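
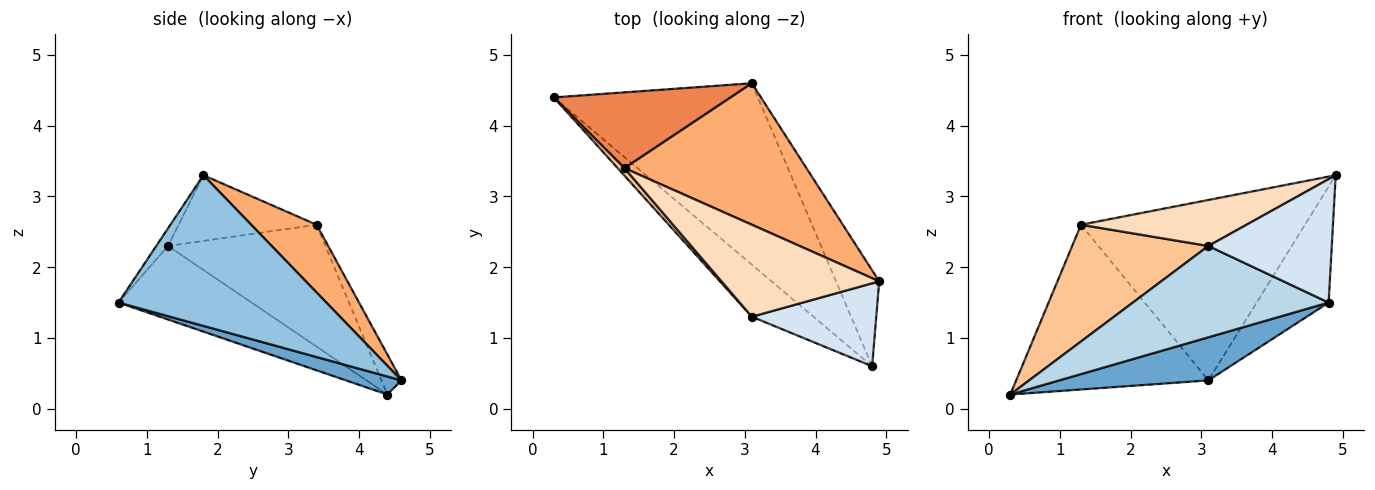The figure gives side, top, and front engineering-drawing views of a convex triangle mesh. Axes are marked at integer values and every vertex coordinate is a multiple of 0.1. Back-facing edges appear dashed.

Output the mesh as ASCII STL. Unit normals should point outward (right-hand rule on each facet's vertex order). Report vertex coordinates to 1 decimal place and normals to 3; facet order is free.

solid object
 facet normal 0.086 -0.230 -0.969
  outer loop
   vertex 4.8 0.6 1.5
   vertex 0.3 4.4 0.2
   vertex 3.1 4.6 0.4
  endloop
 endfacet
 facet normal 0.912 0.316 -0.261
  outer loop
   vertex 4.8 0.6 1.5
   vertex 3.1 4.6 0.4
   vertex 4.9 1.8 3.3
  endloop
 endfacet
 facet normal -0.509 -0.748 -0.426
  outer loop
   vertex 3.1 1.3 2.3
   vertex 0.3 4.4 0.2
   vertex 4.8 0.6 1.5
  endloop
 endfacet
 facet normal -0.079 -0.827 0.556
  outer loop
   vertex 3.1 1.3 2.3
   vertex 4.8 0.6 1.5
   vertex 4.9 1.8 3.3
  endloop
 endfacet
 facet normal -0.094 0.904 0.416
  outer loop
   vertex 1.3 3.4 2.6
   vertex 3.1 4.6 0.4
   vertex 0.3 4.4 0.2
  endloop
 endfacet
 facet normal 0.224 0.767 0.601
  outer loop
   vertex 1.3 3.4 2.6
   vertex 4.9 1.8 3.3
   vertex 3.1 4.6 0.4
  endloop
 endfacet
 facet normal -0.756 -0.654 0.042
  outer loop
   vertex 1.3 3.4 2.6
   vertex 0.3 4.4 0.2
   vertex 3.1 1.3 2.3
  endloop
 endfacet
 facet normal -0.349 -0.419 0.838
  outer loop
   vertex 1.3 3.4 2.6
   vertex 3.1 1.3 2.3
   vertex 4.9 1.8 3.3
  endloop
 endfacet
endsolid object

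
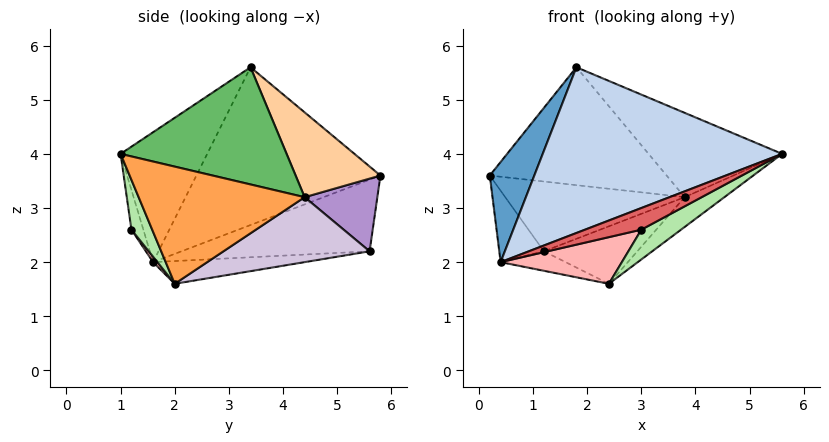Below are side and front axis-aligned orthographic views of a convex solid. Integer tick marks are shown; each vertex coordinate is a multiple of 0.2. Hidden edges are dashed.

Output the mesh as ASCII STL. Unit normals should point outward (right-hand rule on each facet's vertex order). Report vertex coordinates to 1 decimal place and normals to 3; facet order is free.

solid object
 facet normal -0.871 -0.211 0.444
  outer loop
   vertex 0.4 1.6 2.0
   vertex 1.8 3.4 5.6
   vertex 0.2 5.8 3.6
  endloop
 endfacet
 facet normal -0.291 -0.805 0.516
  outer loop
   vertex 0.4 1.6 2.0
   vertex 5.6 1.0 4.0
   vertex 1.8 3.4 5.6
  endloop
 endfacet
 facet normal 0.623 0.149 -0.768
  outer loop
   vertex 3.8 4.4 3.2
   vertex 5.6 1.0 4.0
   vertex 2.4 2.0 1.6
  endloop
 endfacet
 facet normal 0.348 0.726 0.593
  outer loop
   vertex 3.8 4.4 3.2
   vertex 0.2 5.8 3.6
   vertex 1.8 3.4 5.6
  endloop
 endfacet
 facet normal 0.576 0.463 0.673
  outer loop
   vertex 3.8 4.4 3.2
   vertex 1.8 3.4 5.6
   vertex 5.6 1.0 4.0
  endloop
 endfacet
 facet normal 0.330 -0.631 -0.702
  outer loop
   vertex 3.0 1.2 2.6
   vertex 2.4 2.0 1.6
   vertex 5.6 1.0 4.0
  endloop
 endfacet
 facet normal -0.201 -0.950 0.238
  outer loop
   vertex 3.0 1.2 2.6
   vertex 5.6 1.0 4.0
   vertex 0.4 1.6 2.0
  endloop
 endfacet
 facet normal 0.028 -0.772 -0.634
  outer loop
   vertex 3.0 1.2 2.6
   vertex 0.4 1.6 2.0
   vertex 2.4 2.0 1.6
  endloop
 endfacet
 facet normal 0.372 0.918 0.135
  outer loop
   vertex 1.2 5.6 2.2
   vertex 0.2 5.8 3.6
   vertex 3.8 4.4 3.2
  endloop
 endfacet
 facet normal 0.458 0.293 -0.839
  outer loop
   vertex 1.2 5.6 2.2
   vertex 3.8 4.4 3.2
   vertex 2.4 2.0 1.6
  endloop
 endfacet
 facet normal -0.787 0.187 -0.589
  outer loop
   vertex 1.2 5.6 2.2
   vertex 0.4 1.6 2.0
   vertex 0.2 5.8 3.6
  endloop
 endfacet
 facet normal -0.213 0.091 -0.973
  outer loop
   vertex 1.2 5.6 2.2
   vertex 2.4 2.0 1.6
   vertex 0.4 1.6 2.0
  endloop
 endfacet
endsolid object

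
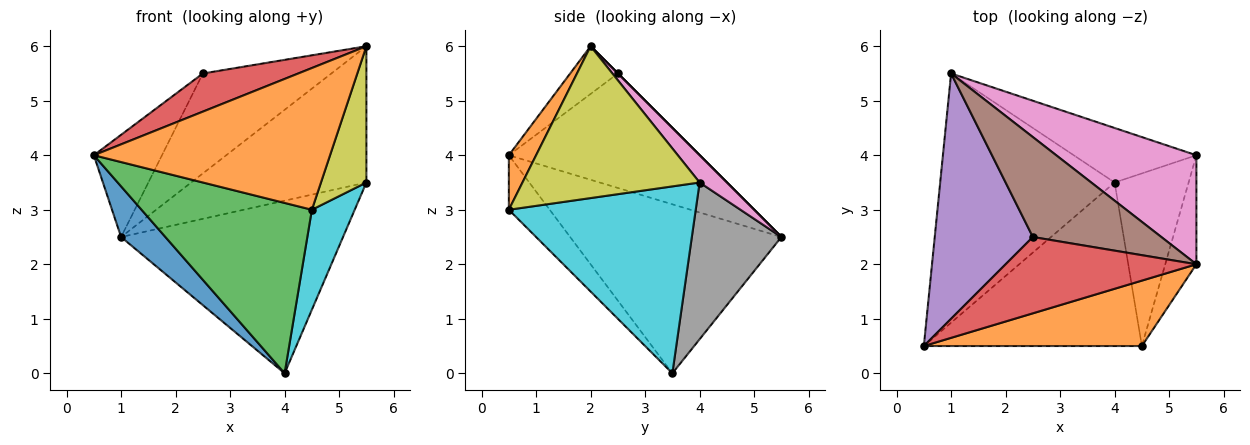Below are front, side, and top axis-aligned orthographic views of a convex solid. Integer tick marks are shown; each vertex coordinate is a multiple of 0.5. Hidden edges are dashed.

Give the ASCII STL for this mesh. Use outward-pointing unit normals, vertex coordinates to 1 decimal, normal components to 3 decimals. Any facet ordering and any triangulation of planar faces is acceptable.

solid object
 facet normal -0.689 -0.144 -0.711
  outer loop
   vertex 4.0 3.5 0.0
   vertex 0.5 0.5 4.0
   vertex 1.0 5.5 2.5
  endloop
 endfacet
 facet normal 0.104 -0.903 0.417
  outer loop
   vertex 4.5 0.5 3.0
   vertex 5.5 2.0 6.0
   vertex 0.5 0.5 4.0
  endloop
 endfacet
 facet normal -0.171 -0.711 -0.682
  outer loop
   vertex 4.5 0.5 3.0
   vertex 0.5 0.5 4.0
   vertex 4.0 3.5 0.0
  endloop
 endfacet
 facet normal -0.218 -0.436 0.873
  outer loop
   vertex 2.5 2.5 5.5
   vertex 0.5 0.5 4.0
   vertex 5.5 2.0 6.0
  endloop
 endfacet
 facet normal -0.733 0.262 0.628
  outer loop
   vertex 2.5 2.5 5.5
   vertex 1.0 5.5 2.5
   vertex 0.5 0.5 4.0
  endloop
 endfacet
 facet normal 0.000 0.707 0.707
  outer loop
   vertex 2.5 2.5 5.5
   vertex 5.5 2.0 6.0
   vertex 1.0 5.5 2.5
  endloop
 endfacet
 facet normal 0.121 0.775 0.620
  outer loop
   vertex 5.5 4.0 3.5
   vertex 1.0 5.5 2.5
   vertex 5.5 2.0 6.0
  endloop
 endfacet
 facet normal 0.359 0.890 -0.281
  outer loop
   vertex 5.5 4.0 3.5
   vertex 4.0 3.5 0.0
   vertex 1.0 5.5 2.5
  endloop
 endfacet
 facet normal 0.950 -0.244 -0.195
  outer loop
   vertex 5.5 4.0 3.5
   vertex 5.5 2.0 6.0
   vertex 4.5 0.5 3.0
  endloop
 endfacet
 facet normal 0.909 -0.208 -0.360
  outer loop
   vertex 5.5 4.0 3.5
   vertex 4.5 0.5 3.0
   vertex 4.0 3.5 0.0
  endloop
 endfacet
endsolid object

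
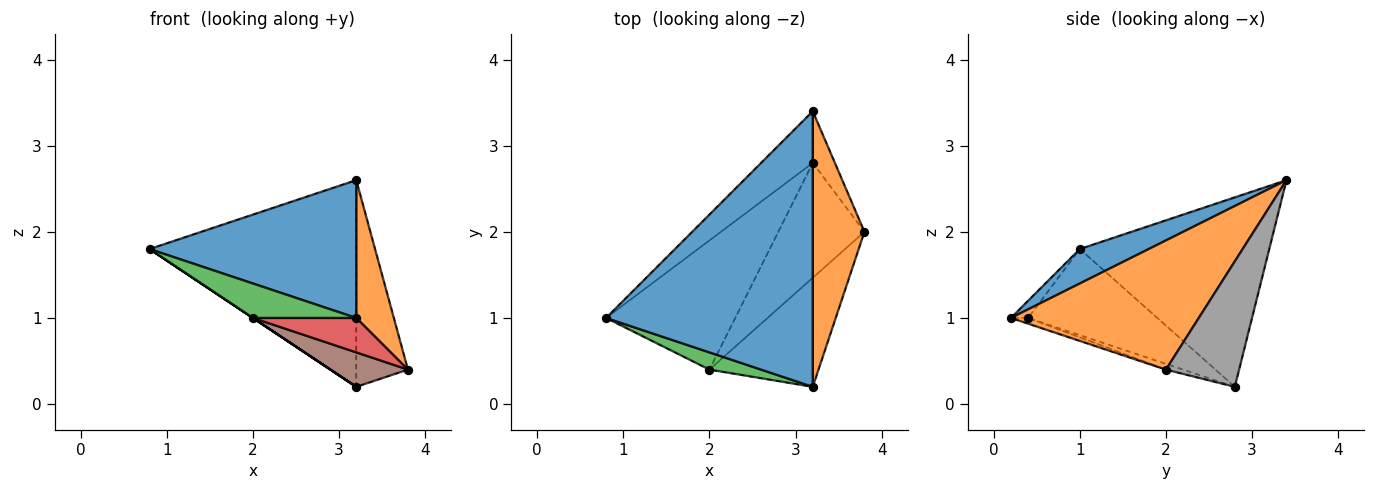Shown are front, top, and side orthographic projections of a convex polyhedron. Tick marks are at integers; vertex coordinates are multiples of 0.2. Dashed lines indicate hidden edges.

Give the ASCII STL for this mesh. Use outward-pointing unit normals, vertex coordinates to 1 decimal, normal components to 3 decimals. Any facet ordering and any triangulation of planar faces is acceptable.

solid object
 facet normal 0.147 -0.442 0.885
  outer loop
   vertex 3.2 3.4 2.6
   vertex 0.8 1.0 1.8
   vertex 3.2 0.2 1.0
  endloop
 endfacet
 facet normal 0.913 -0.183 0.365
  outer loop
   vertex 3.2 3.4 2.6
   vertex 3.2 0.2 1.0
   vertex 3.8 2.0 0.4
  endloop
 endfacet
 facet normal -0.147 -0.885 0.442
  outer loop
   vertex 2.0 0.4 1.0
   vertex 3.2 0.2 1.0
   vertex 0.8 1.0 1.8
  endloop
 endfacet
 facet normal -0.050 -0.301 -0.952
  outer loop
   vertex 2.0 0.4 1.0
   vertex 3.8 2.0 0.4
   vertex 3.2 0.2 1.0
  endloop
 endfacet
 facet normal -0.555 0.000 -0.832
  outer loop
   vertex 3.2 2.8 0.2
   vertex 2.0 0.4 1.0
   vertex 0.8 1.0 1.8
  endloop
 endfacet
 facet normal -0.064 -0.287 -0.956
  outer loop
   vertex 3.2 2.8 0.2
   vertex 3.8 2.0 0.4
   vertex 2.0 0.4 1.0
  endloop
 endfacet
 facet normal -0.665 0.725 -0.181
  outer loop
   vertex 3.2 2.8 0.2
   vertex 0.8 1.0 1.8
   vertex 3.2 3.4 2.6
  endloop
 endfacet
 facet normal 0.809 0.571 -0.143
  outer loop
   vertex 3.2 2.8 0.2
   vertex 3.2 3.4 2.6
   vertex 3.8 2.0 0.4
  endloop
 endfacet
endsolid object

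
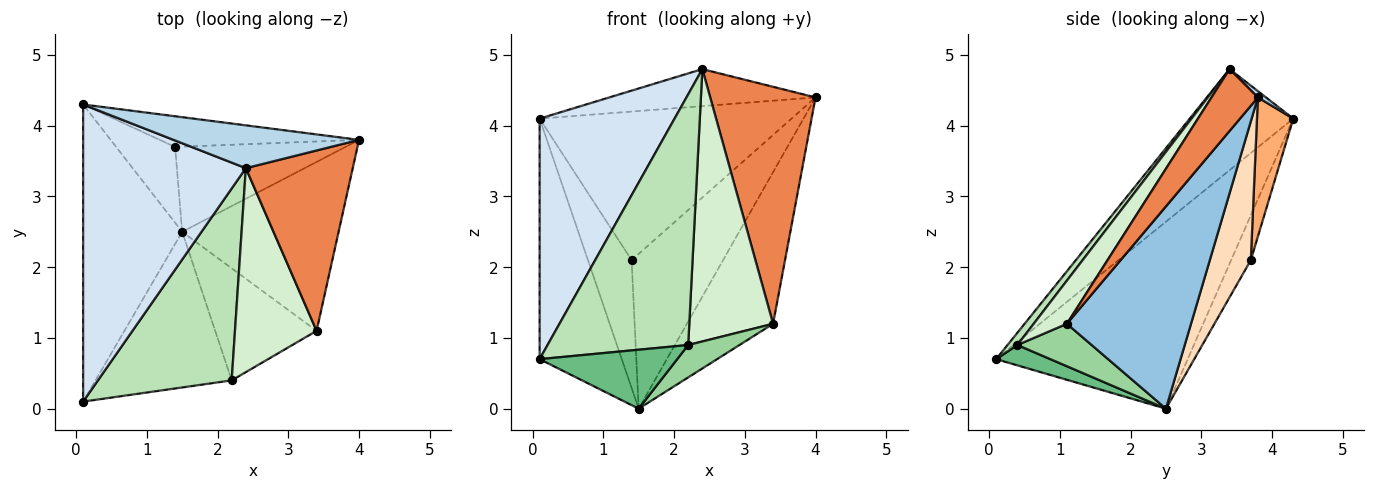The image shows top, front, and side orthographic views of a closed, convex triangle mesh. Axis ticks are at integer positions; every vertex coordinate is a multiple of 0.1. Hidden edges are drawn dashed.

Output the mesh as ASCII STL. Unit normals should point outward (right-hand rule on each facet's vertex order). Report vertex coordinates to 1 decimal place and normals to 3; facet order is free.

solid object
 facet normal -0.826 0.354 -0.438
  outer loop
   vertex 1.5 2.5 0.0
   vertex 0.1 0.1 0.7
   vertex 0.1 4.3 4.1
  endloop
 endfacet
 facet normal 0.693 0.481 -0.536
  outer loop
   vertex 3.4 1.1 1.2
   vertex 1.5 2.5 0.0
   vertex 4.0 3.8 4.4
  endloop
 endfacet
 facet normal 0.026 0.654 0.756
  outer loop
   vertex 2.4 3.4 4.8
   vertex 4.0 3.8 4.4
   vertex 0.1 4.3 4.1
  endloop
 endfacet
 facet normal -0.435 -0.567 0.700
  outer loop
   vertex 2.4 3.4 4.8
   vertex 0.1 4.3 4.1
   vertex 0.1 0.1 0.7
  endloop
 endfacet
 facet normal 0.331 -0.751 0.572
  outer loop
   vertex 2.4 3.4 4.8
   vertex 3.4 1.1 1.2
   vertex 4.0 3.8 4.4
  endloop
 endfacet
 facet normal 0.140 0.970 -0.200
  outer loop
   vertex 1.4 3.7 2.1
   vertex 0.1 4.3 4.1
   vertex 4.0 3.8 4.4
  endloop
 endfacet
 facet normal -0.361 0.802 -0.476
  outer loop
   vertex 1.4 3.7 2.1
   vertex 1.5 2.5 0.0
   vertex 0.1 4.3 4.1
  endloop
 endfacet
 facet normal 0.365 0.816 -0.449
  outer loop
   vertex 1.4 3.7 2.1
   vertex 4.0 3.8 4.4
   vertex 1.5 2.5 0.0
  endloop
 endfacet
 facet normal 0.138 -0.351 -0.926
  outer loop
   vertex 2.2 0.4 0.9
   vertex 0.1 0.1 0.7
   vertex 1.5 2.5 0.0
  endloop
 endfacet
 facet normal 0.373 -0.258 -0.891
  outer loop
   vertex 2.2 0.4 0.9
   vertex 1.5 2.5 0.0
   vertex 3.4 1.1 1.2
  endloop
 endfacet
 facet normal 0.055 -0.793 0.607
  outer loop
   vertex 2.2 0.4 0.9
   vertex 2.4 3.4 4.8
   vertex 0.1 0.1 0.7
  endloop
 endfacet
 facet normal 0.302 -0.763 0.571
  outer loop
   vertex 2.2 0.4 0.9
   vertex 3.4 1.1 1.2
   vertex 2.4 3.4 4.8
  endloop
 endfacet
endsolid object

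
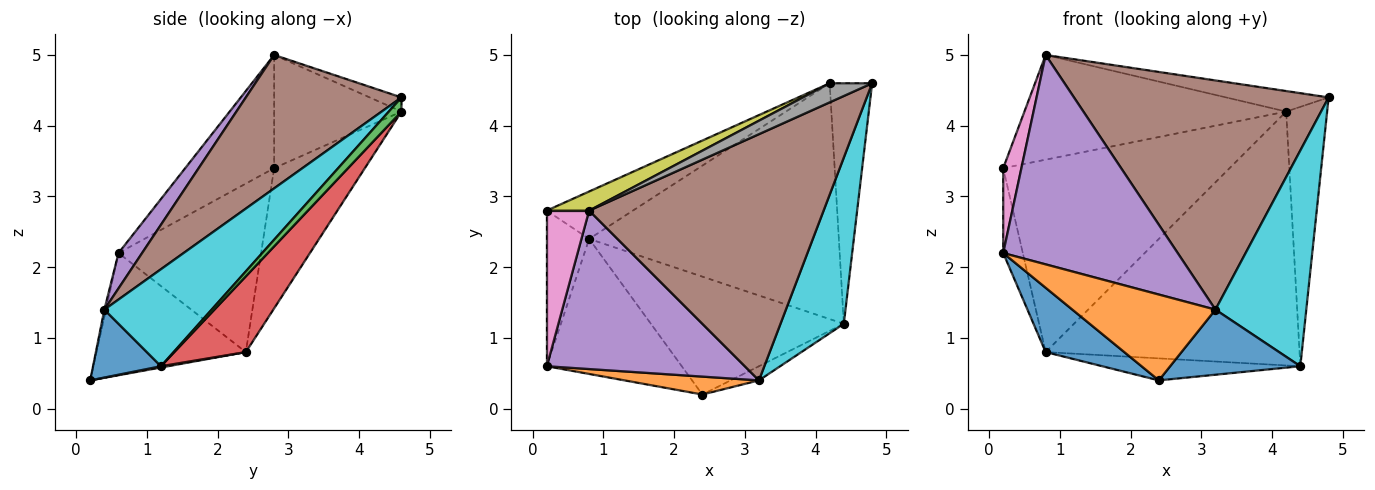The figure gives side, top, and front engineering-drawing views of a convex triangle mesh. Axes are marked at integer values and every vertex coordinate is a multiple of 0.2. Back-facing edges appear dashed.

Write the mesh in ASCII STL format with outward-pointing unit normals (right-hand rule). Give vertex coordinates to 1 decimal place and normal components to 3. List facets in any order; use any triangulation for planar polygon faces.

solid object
 facet normal -0.633 -0.333 -0.699
  outer loop
   vertex 0.8 2.4 0.8
   vertex 2.4 0.2 0.4
   vertex 0.2 0.6 2.2
  endloop
 endfacet
 facet normal -0.011 -0.979 0.204
  outer loop
   vertex 3.2 0.4 1.4
   vertex 0.2 0.6 2.2
   vertex 2.4 0.2 0.4
  endloop
 endfacet
 facet normal -0.961 0.132 -0.242
  outer loop
   vertex 0.2 2.8 3.4
   vertex 0.8 2.4 0.8
   vertex 0.2 0.6 2.2
  endloop
 endfacet
 facet normal -0.363 0.905 -0.223
  outer loop
   vertex 0.2 2.8 3.4
   vertex 4.2 4.6 4.2
   vertex 0.8 2.4 0.8
  endloop
 endfacet
 facet normal 0.107 -0.793 0.600
  outer loop
   vertex 0.8 2.8 5.0
   vertex 0.2 0.6 2.2
   vertex 3.2 0.4 1.4
  endloop
 endfacet
 facet normal 0.384 -0.629 0.676
  outer loop
   vertex 0.8 2.8 5.0
   vertex 3.2 0.4 1.4
   vertex 4.8 4.6 4.4
  endloop
 endfacet
 facet normal -0.920 -0.188 0.345
  outer loop
   vertex 0.8 2.8 5.0
   vertex 0.2 2.8 3.4
   vertex 0.2 0.6 2.2
  endloop
 endfacet
 facet normal -0.221 0.714 0.664
  outer loop
   vertex 0.8 2.8 5.0
   vertex 4.8 4.6 4.4
   vertex 4.2 4.6 4.2
  endloop
 endfacet
 facet normal -0.432 0.887 0.162
  outer loop
   vertex 0.8 2.8 5.0
   vertex 4.2 4.6 4.2
   vertex 0.2 2.8 3.4
  endloop
 endfacet
 facet normal 0.683 -0.579 0.446
  outer loop
   vertex 4.4 1.2 0.6
   vertex 4.8 4.6 4.4
   vertex 3.2 0.4 1.4
  endloop
 endfacet
 facet normal 0.454 -0.871 -0.189
  outer loop
   vertex 4.4 1.2 0.6
   vertex 3.2 0.4 1.4
   vertex 2.4 0.2 0.4
  endloop
 endfacet
 facet normal 0.007 0.183 -0.983
  outer loop
   vertex 4.4 1.2 0.6
   vertex 2.4 0.2 0.4
   vertex 0.8 2.4 0.8
  endloop
 endfacet
 facet normal 0.221 0.715 -0.663
  outer loop
   vertex 4.4 1.2 0.6
   vertex 4.2 4.6 4.2
   vertex 4.8 4.6 4.4
  endloop
 endfacet
 facet normal 0.202 0.718 -0.666
  outer loop
   vertex 4.4 1.2 0.6
   vertex 0.8 2.4 0.8
   vertex 4.2 4.6 4.2
  endloop
 endfacet
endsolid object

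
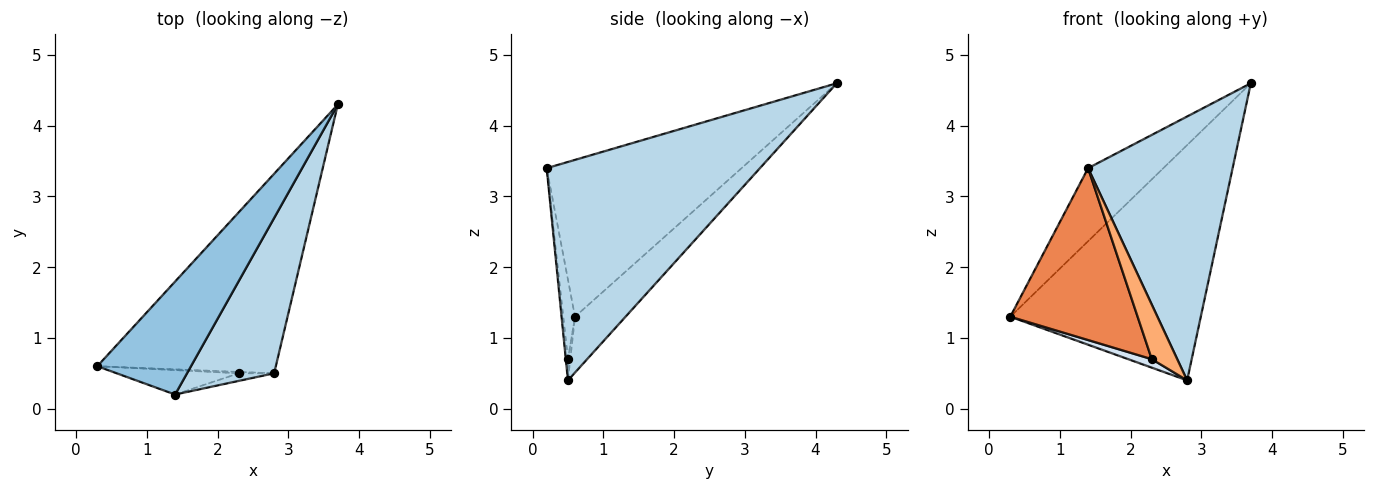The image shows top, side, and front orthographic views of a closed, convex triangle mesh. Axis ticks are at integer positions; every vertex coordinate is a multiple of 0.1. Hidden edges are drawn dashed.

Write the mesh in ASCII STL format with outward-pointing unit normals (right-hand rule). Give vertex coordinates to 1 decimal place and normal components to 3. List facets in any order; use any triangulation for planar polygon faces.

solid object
 facet normal -0.198 0.748 -0.634
  outer loop
   vertex 2.8 0.5 0.4
   vertex 0.3 0.6 1.3
   vertex 3.7 4.3 4.6
  endloop
 endfacet
 facet normal -0.815 0.315 0.487
  outer loop
   vertex 1.4 0.2 3.4
   vertex 3.7 4.3 4.6
   vertex 0.3 0.6 1.3
  endloop
 endfacet
 facet normal 0.786 -0.533 0.314
  outer loop
   vertex 1.4 0.2 3.4
   vertex 2.8 0.5 0.4
   vertex 3.7 4.3 4.6
  endloop
 endfacet
 facet normal -0.098 -0.982 -0.164
  outer loop
   vertex 2.3 0.5 0.7
   vertex 0.3 0.6 1.3
   vertex 2.8 0.5 0.4
  endloop
 endfacet
 facet normal -0.091 -0.986 -0.140
  outer loop
   vertex 2.3 0.5 0.7
   vertex 1.4 0.2 3.4
   vertex 0.3 0.6 1.3
  endloop
 endfacet
 facet normal -0.082 -0.987 -0.137
  outer loop
   vertex 2.3 0.5 0.7
   vertex 2.8 0.5 0.4
   vertex 1.4 0.2 3.4
  endloop
 endfacet
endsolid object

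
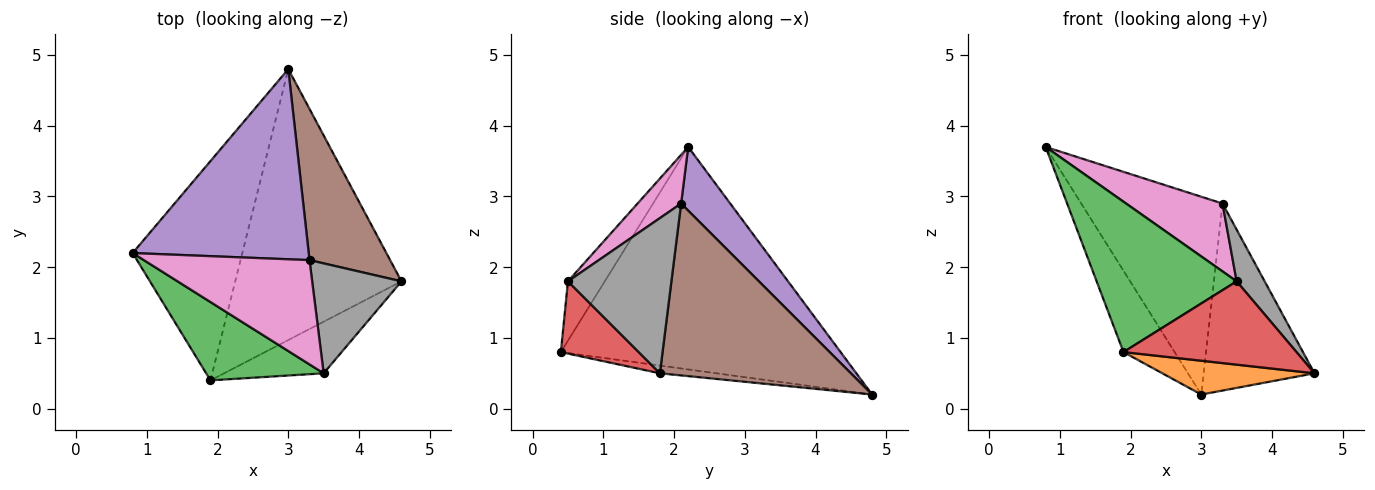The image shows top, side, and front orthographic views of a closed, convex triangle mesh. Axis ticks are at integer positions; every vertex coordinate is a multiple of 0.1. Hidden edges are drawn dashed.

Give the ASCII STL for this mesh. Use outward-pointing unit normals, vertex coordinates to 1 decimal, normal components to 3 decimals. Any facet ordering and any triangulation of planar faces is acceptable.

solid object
 facet normal -0.885 0.162 -0.436
  outer loop
   vertex 1.9 0.4 0.8
   vertex 0.8 2.2 3.7
   vertex 3.0 4.8 0.2
  endloop
 endfacet
 facet normal -0.046 -0.124 -0.991
  outer loop
   vertex 1.9 0.4 0.8
   vertex 3.0 4.8 0.2
   vertex 4.6 1.8 0.5
  endloop
 endfacet
 facet normal -0.227 -0.864 0.450
  outer loop
   vertex 3.5 0.5 1.8
   vertex 0.8 2.2 3.7
   vertex 1.9 0.4 0.8
  endloop
 endfacet
 facet normal 0.357 -0.794 -0.492
  outer loop
   vertex 3.5 0.5 1.8
   vertex 1.9 0.4 0.8
   vertex 4.6 1.8 0.5
  endloop
 endfacet
 facet normal 0.243 0.699 0.672
  outer loop
   vertex 3.3 2.1 2.9
   vertex 3.0 4.8 0.2
   vertex 0.8 2.2 3.7
  endloop
 endfacet
 facet normal 0.801 0.465 0.376
  outer loop
   vertex 3.3 2.1 2.9
   vertex 4.6 1.8 0.5
   vertex 3.0 4.8 0.2
  endloop
 endfacet
 facet normal 0.239 -0.530 0.814
  outer loop
   vertex 3.3 2.1 2.9
   vertex 0.8 2.2 3.7
   vertex 3.5 0.5 1.8
  endloop
 endfacet
 facet normal 0.844 -0.228 0.486
  outer loop
   vertex 3.3 2.1 2.9
   vertex 3.5 0.5 1.8
   vertex 4.6 1.8 0.5
  endloop
 endfacet
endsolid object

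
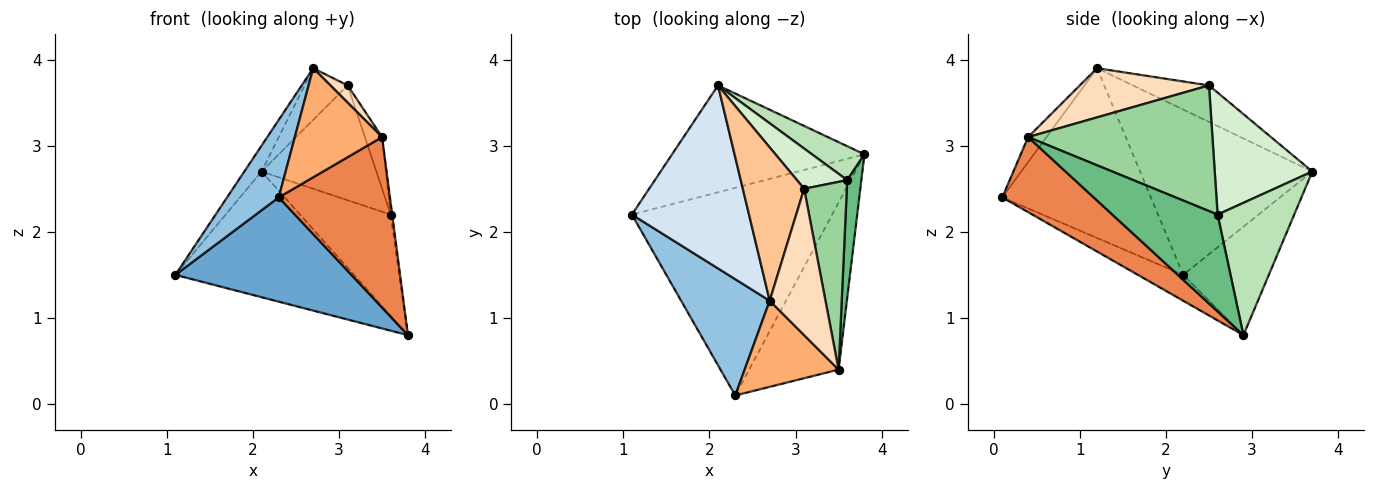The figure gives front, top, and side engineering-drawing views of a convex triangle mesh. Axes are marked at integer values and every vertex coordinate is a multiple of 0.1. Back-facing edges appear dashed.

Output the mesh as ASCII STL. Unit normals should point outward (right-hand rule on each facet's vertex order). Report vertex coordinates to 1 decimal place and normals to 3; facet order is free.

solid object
 facet normal -0.115 -0.446 -0.888
  outer loop
   vertex 2.3 0.1 2.4
   vertex 1.1 2.2 1.5
   vertex 3.8 2.9 0.8
  endloop
 endfacet
 facet normal -0.847 -0.295 0.442
  outer loop
   vertex 2.7 1.2 3.9
   vertex 1.1 2.2 1.5
   vertex 2.3 0.1 2.4
  endloop
 endfacet
 facet normal -0.343 0.716 -0.608
  outer loop
   vertex 2.1 3.7 2.7
   vertex 3.8 2.9 0.8
   vertex 1.1 2.2 1.5
  endloop
 endfacet
 facet normal -0.813 0.081 0.576
  outer loop
   vertex 2.1 3.7 2.7
   vertex 1.1 2.2 1.5
   vertex 2.7 1.2 3.9
  endloop
 endfacet
 facet normal 0.506 -0.616 -0.604
  outer loop
   vertex 3.5 0.4 3.1
   vertex 2.3 0.1 2.4
   vertex 3.8 2.9 0.8
  endloop
 endfacet
 facet normal -0.163 -0.774 0.611
  outer loop
   vertex 3.5 0.4 3.1
   vertex 2.7 1.2 3.9
   vertex 2.3 0.1 2.4
  endloop
 endfacet
 facet normal -0.491 0.278 0.825
  outer loop
   vertex 3.1 2.5 3.7
   vertex 2.1 3.7 2.7
   vertex 2.7 1.2 3.9
  endloop
 endfacet
 facet normal 0.659 -0.088 0.747
  outer loop
   vertex 3.1 2.5 3.7
   vertex 2.7 1.2 3.9
   vertex 3.5 0.4 3.1
  endloop
 endfacet
 facet normal 0.989 0.014 0.144
  outer loop
   vertex 3.6 2.6 2.2
   vertex 3.5 0.4 3.1
   vertex 3.8 2.9 0.8
  endloop
 endfacet
 facet normal 0.943 0.088 0.320
  outer loop
   vertex 3.6 2.6 2.2
   vertex 3.1 2.5 3.7
   vertex 3.5 0.4 3.1
  endloop
 endfacet
 facet normal 0.625 0.740 0.248
  outer loop
   vertex 3.6 2.6 2.2
   vertex 3.8 2.9 0.8
   vertex 2.1 3.7 2.7
  endloop
 endfacet
 facet normal 0.626 0.736 0.258
  outer loop
   vertex 3.6 2.6 2.2
   vertex 2.1 3.7 2.7
   vertex 3.1 2.5 3.7
  endloop
 endfacet
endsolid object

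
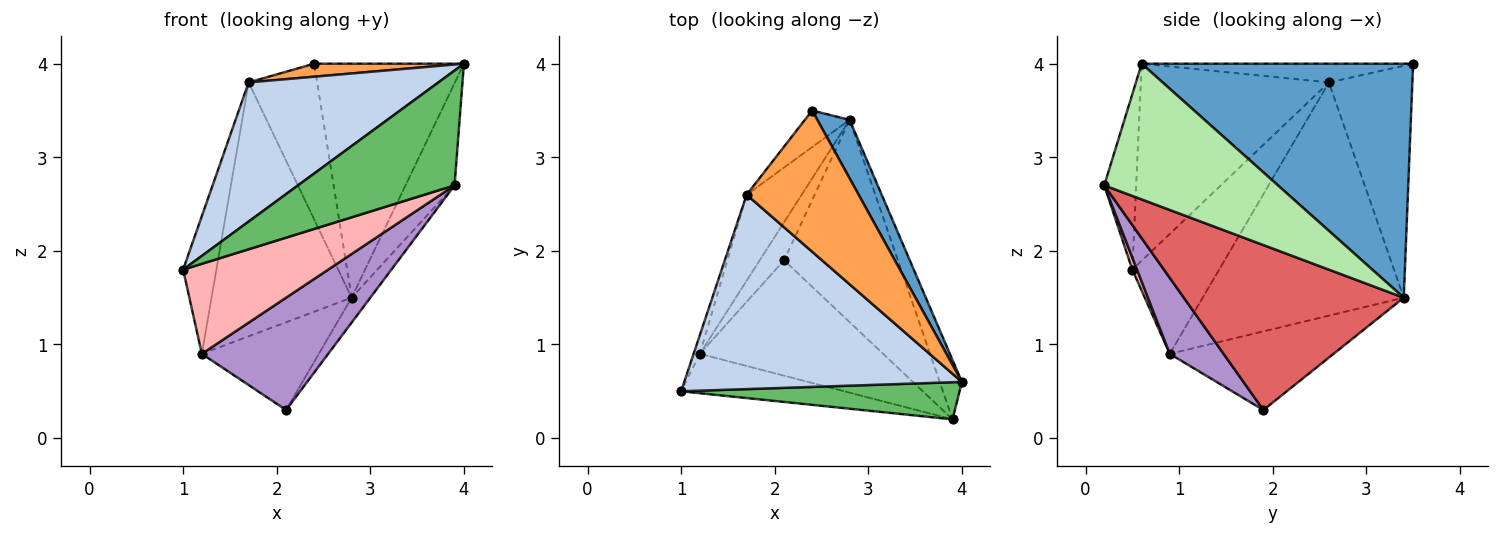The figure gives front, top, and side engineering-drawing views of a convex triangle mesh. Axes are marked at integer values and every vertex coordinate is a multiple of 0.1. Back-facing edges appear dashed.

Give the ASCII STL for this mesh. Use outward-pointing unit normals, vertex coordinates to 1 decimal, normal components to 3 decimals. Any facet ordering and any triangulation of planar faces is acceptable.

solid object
 facet normal 0.869 0.480 0.120
  outer loop
   vertex 2.8 3.4 1.5
   vertex 2.4 3.5 4.0
   vertex 4.0 0.6 4.0
  endloop
 endfacet
 facet normal -0.500 -0.504 0.704
  outer loop
   vertex 1.7 2.6 3.8
   vertex 1.0 0.5 1.8
   vertex 4.0 0.6 4.0
  endloop
 endfacet
 facet normal -0.164 -0.091 0.982
  outer loop
   vertex 1.7 2.6 3.8
   vertex 4.0 0.6 4.0
   vertex 2.4 3.5 4.0
  endloop
 endfacet
 facet normal -0.765 0.627 -0.147
  outer loop
   vertex 1.7 2.6 3.8
   vertex 2.4 3.5 4.0
   vertex 2.8 3.4 1.5
  endloop
 endfacet
 facet normal -0.190 -0.934 0.302
  outer loop
   vertex 3.9 0.2 2.7
   vertex 4.0 0.6 4.0
   vertex 1.0 0.5 1.8
  endloop
 endfacet
 facet normal 0.951 0.268 -0.156
  outer loop
   vertex 3.9 0.2 2.7
   vertex 2.8 3.4 1.5
   vertex 4.0 0.6 4.0
  endloop
 endfacet
 facet normal 0.821 0.070 -0.566
  outer loop
   vertex 3.9 0.2 2.7
   vertex 2.1 1.9 0.3
   vertex 2.8 3.4 1.5
  endloop
 endfacet
 facet normal 0.030 -0.916 -0.400
  outer loop
   vertex 1.2 0.9 0.9
   vertex 3.9 0.2 2.7
   vertex 1.0 0.5 1.8
  endloop
 endfacet
 facet normal 0.285 -0.668 -0.687
  outer loop
   vertex 1.2 0.9 0.9
   vertex 2.1 1.9 0.3
   vertex 3.9 0.2 2.7
  endloop
 endfacet
 facet normal -0.933 0.357 -0.049
  outer loop
   vertex 1.2 0.9 0.9
   vertex 1.0 0.5 1.8
   vertex 1.7 2.6 3.8
  endloop
 endfacet
 facet normal -0.789 0.564 -0.244
  outer loop
   vertex 1.2 0.9 0.9
   vertex 2.8 3.4 1.5
   vertex 2.1 1.9 0.3
  endloop
 endfacet
 facet normal -0.806 0.561 -0.190
  outer loop
   vertex 1.2 0.9 0.9
   vertex 1.7 2.6 3.8
   vertex 2.8 3.4 1.5
  endloop
 endfacet
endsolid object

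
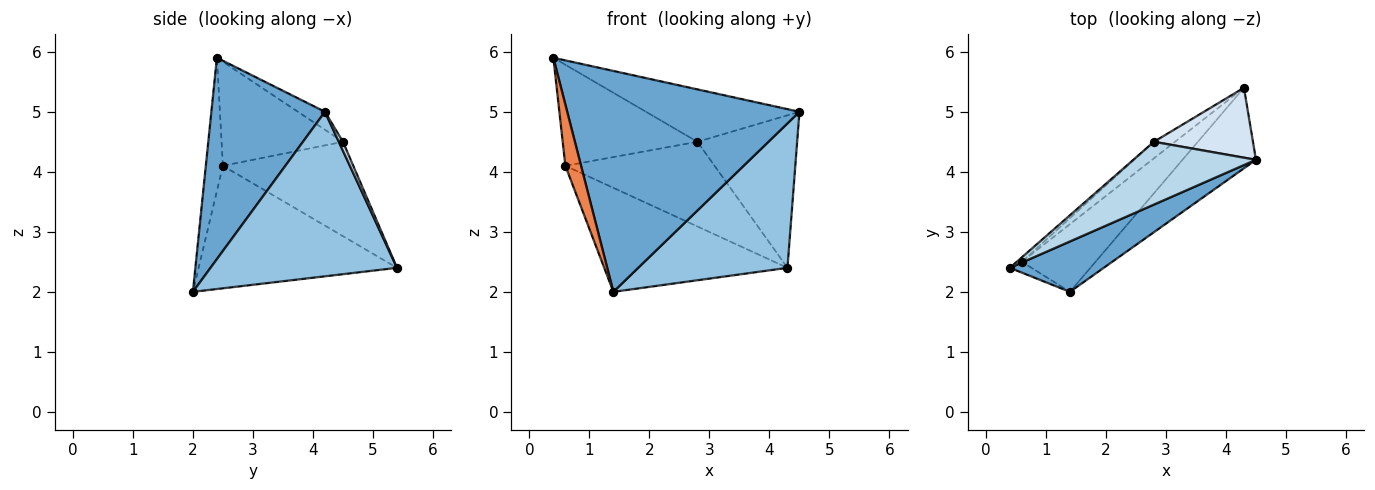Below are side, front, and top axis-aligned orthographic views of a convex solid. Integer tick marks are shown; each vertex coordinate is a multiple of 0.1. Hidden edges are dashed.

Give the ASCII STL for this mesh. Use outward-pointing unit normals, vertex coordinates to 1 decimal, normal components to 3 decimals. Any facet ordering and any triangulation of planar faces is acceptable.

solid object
 facet normal 0.430 -0.880 0.201
  outer loop
   vertex 1.4 2.0 2.0
   vertex 4.5 4.2 5.0
   vertex 0.4 2.4 5.9
  endloop
 endfacet
 facet normal 0.737 -0.590 -0.329
  outer loop
   vertex 1.4 2.0 2.0
   vertex 4.3 5.4 2.4
   vertex 4.5 4.2 5.0
  endloop
 endfacet
 facet normal -0.112 0.637 0.763
  outer loop
   vertex 2.8 4.5 4.5
   vertex 0.4 2.4 5.9
   vertex 4.5 4.2 5.0
  endloop
 endfacet
 facet normal 0.038 0.908 0.416
  outer loop
   vertex 2.8 4.5 4.5
   vertex 4.5 4.2 5.0
   vertex 4.3 5.4 2.4
  endloop
 endfacet
 facet normal -0.731 -0.672 -0.119
  outer loop
   vertex 0.6 2.5 4.1
   vertex 1.4 2.0 2.0
   vertex 0.4 2.4 5.9
  endloop
 endfacet
 facet normal -0.672 0.621 -0.404
  outer loop
   vertex 0.6 2.5 4.1
   vertex 4.3 5.4 2.4
   vertex 1.4 2.0 2.0
  endloop
 endfacet
 facet normal -0.669 0.743 -0.033
  outer loop
   vertex 0.6 2.5 4.1
   vertex 0.4 2.4 5.9
   vertex 2.8 4.5 4.5
  endloop
 endfacet
 facet normal -0.651 0.745 -0.146
  outer loop
   vertex 0.6 2.5 4.1
   vertex 2.8 4.5 4.5
   vertex 4.3 5.4 2.4
  endloop
 endfacet
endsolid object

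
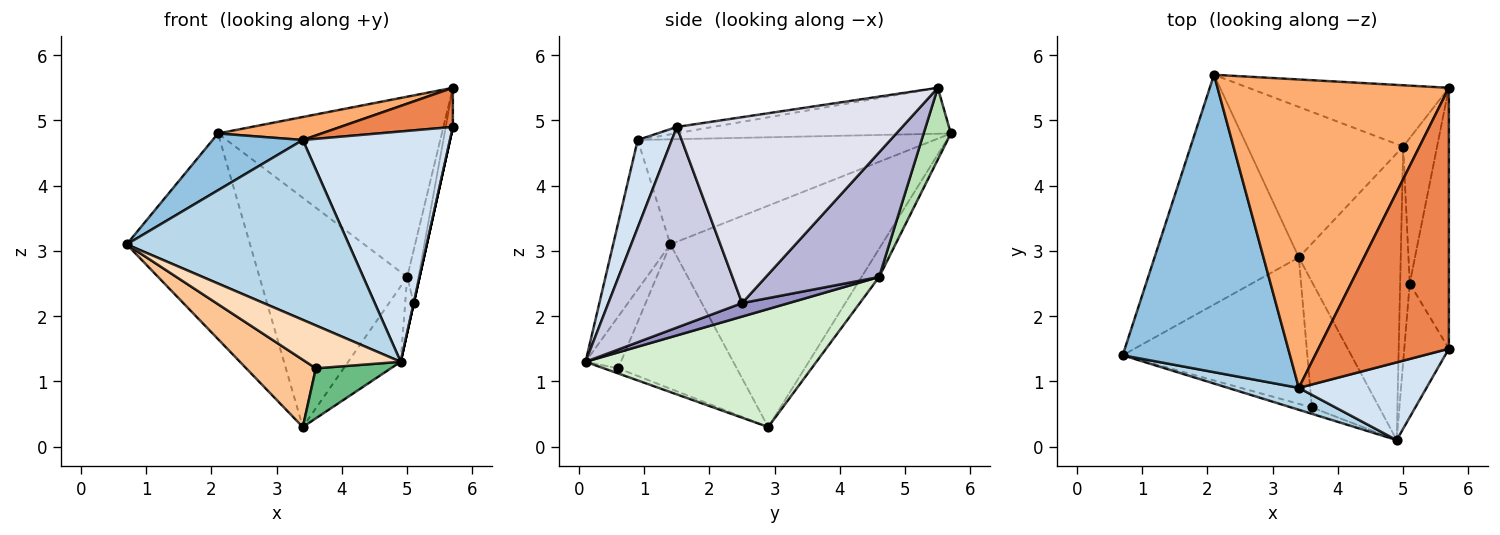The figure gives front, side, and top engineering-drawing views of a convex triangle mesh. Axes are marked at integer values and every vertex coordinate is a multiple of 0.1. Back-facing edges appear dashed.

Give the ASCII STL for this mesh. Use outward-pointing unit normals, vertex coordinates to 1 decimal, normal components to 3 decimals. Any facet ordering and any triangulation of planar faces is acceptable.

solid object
 facet normal -0.753 0.439 -0.491
  outer loop
   vertex 3.4 2.9 0.3
   vertex 0.7 1.4 3.1
   vertex 2.1 5.7 4.8
  endloop
 endfacet
 facet normal -0.525 -0.160 0.836
  outer loop
   vertex 3.4 0.9 4.7
   vertex 2.1 5.7 4.8
   vertex 0.7 1.4 3.1
  endloop
 endfacet
 facet normal -0.248 -0.962 0.117
  outer loop
   vertex 3.4 0.9 4.7
   vertex 0.7 1.4 3.1
   vertex 4.9 0.1 1.3
  endloop
 endfacet
 facet normal 0.214 -0.926 0.312
  outer loop
   vertex 3.4 0.9 4.7
   vertex 4.9 0.1 1.3
   vertex 5.7 1.5 4.9
  endloop
 endfacet
 facet normal -0.047 -0.148 0.988
  outer loop
   vertex 5.7 5.5 5.5
   vertex 3.4 0.9 4.7
   vertex 5.7 1.5 4.9
  endloop
 endfacet
 facet normal -0.194 -0.073 0.978
  outer loop
   vertex 5.7 5.5 5.5
   vertex 2.1 5.7 4.8
   vertex 3.4 0.9 4.7
  endloop
 endfacet
 facet normal -0.579 -0.340 -0.741
  outer loop
   vertex 3.6 0.6 1.2
   vertex 0.7 1.4 3.1
   vertex 3.4 2.9 0.3
  endloop
 endfacet
 facet normal -0.346 -0.928 -0.138
  outer loop
   vertex 3.6 0.6 1.2
   vertex 4.9 0.1 1.3
   vertex 0.7 1.4 3.1
  endloop
 endfacet
 facet normal -0.071 -0.369 -0.927
  outer loop
   vertex 3.6 0.6 1.2
   vertex 3.4 2.9 0.3
   vertex 4.9 0.1 1.3
  endloop
 endfacet
 facet normal -0.099 0.832 -0.546
  outer loop
   vertex 5.0 4.6 2.6
   vertex 3.4 2.9 0.3
   vertex 2.1 5.7 4.8
  endloop
 endfacet
 facet normal 0.114 0.941 -0.320
  outer loop
   vertex 5.0 4.6 2.6
   vertex 2.1 5.7 4.8
   vertex 5.7 5.5 5.5
  endloop
 endfacet
 facet normal 0.746 0.170 -0.644
  outer loop
   vertex 5.0 4.6 2.6
   vertex 4.9 0.1 1.3
   vertex 3.4 2.9 0.3
  endloop
 endfacet
 facet normal 0.807 0.147 -0.572
  outer loop
   vertex 5.1 2.5 2.2
   vertex 4.9 0.1 1.3
   vertex 5.0 4.6 2.6
  endloop
 endfacet
 facet normal 0.960 0.096 -0.261
  outer loop
   vertex 5.1 2.5 2.2
   vertex 5.0 4.6 2.6
   vertex 5.7 5.5 5.5
  endloop
 endfacet
 facet normal 0.976 0.000 -0.217
  outer loop
   vertex 5.1 2.5 2.2
   vertex 5.7 1.5 4.9
   vertex 4.9 0.1 1.3
  endloop
 endfacet
 facet normal 0.978 0.031 -0.206
  outer loop
   vertex 5.1 2.5 2.2
   vertex 5.7 5.5 5.5
   vertex 5.7 1.5 4.9
  endloop
 endfacet
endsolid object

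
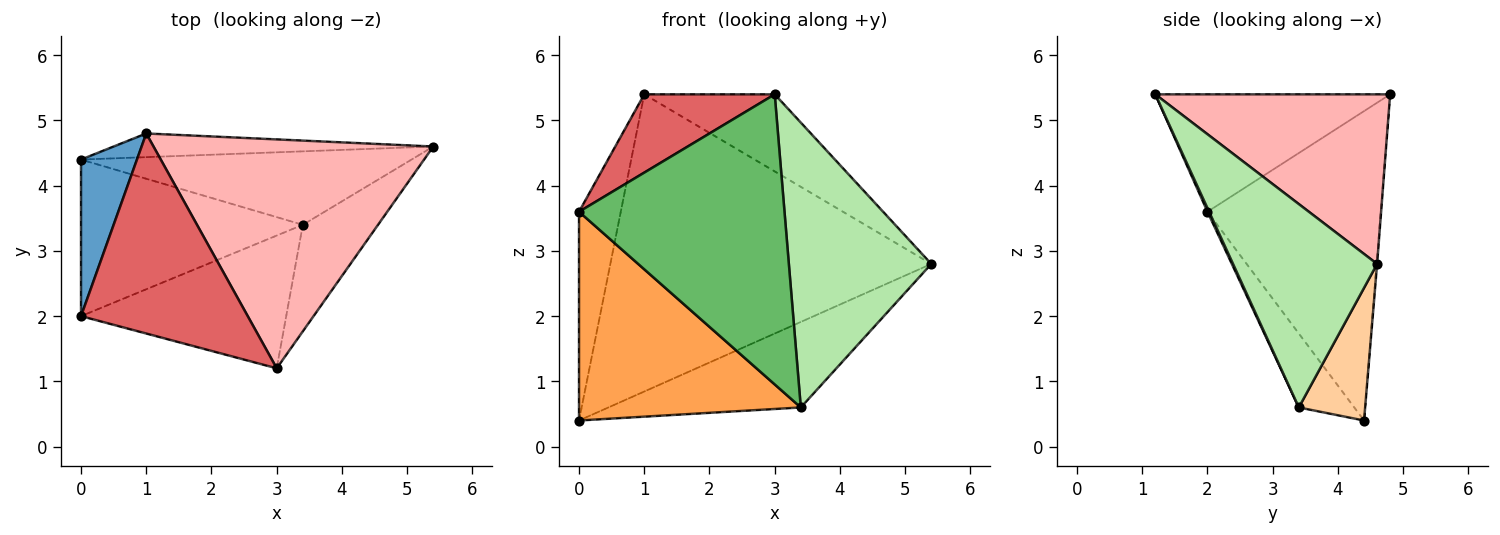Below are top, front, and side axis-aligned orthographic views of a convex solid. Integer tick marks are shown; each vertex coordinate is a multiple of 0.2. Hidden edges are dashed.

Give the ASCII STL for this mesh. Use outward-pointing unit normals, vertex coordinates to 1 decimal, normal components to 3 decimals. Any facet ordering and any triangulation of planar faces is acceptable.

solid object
 facet normal -0.958 0.231 0.173
  outer loop
   vertex 1.0 4.8 5.4
   vertex 0.0 4.4 0.4
   vertex 0.0 2.0 3.6
  endloop
 endfacet
 facet normal -0.002 0.997 -0.079
  outer loop
   vertex 1.0 4.8 5.4
   vertex 5.4 4.6 2.8
   vertex 0.0 4.4 0.4
  endloop
 endfacet
 facet normal -0.196 -0.784 -0.588
  outer loop
   vertex 3.4 3.4 0.6
   vertex 0.0 2.0 3.6
   vertex 0.0 4.4 0.4
  endloop
 endfacet
 facet normal 0.253 0.734 -0.630
  outer loop
   vertex 3.4 3.4 0.6
   vertex 0.0 4.4 0.4
   vertex 5.4 4.6 2.8
  endloop
 endfacet
 facet normal 0.007 -0.909 -0.416
  outer loop
   vertex 3.0 1.2 5.4
   vertex 0.0 2.0 3.6
   vertex 3.4 3.4 0.6
  endloop
 endfacet
 facet normal 0.688 -0.680 -0.254
  outer loop
   vertex 3.0 1.2 5.4
   vertex 3.4 3.4 0.6
   vertex 5.4 4.6 2.8
  endloop
 endfacet
 facet normal -0.548 -0.305 0.779
  outer loop
   vertex 3.0 1.2 5.4
   vertex 1.0 4.8 5.4
   vertex 0.0 2.0 3.6
  endloop
 endfacet
 facet normal 0.498 0.277 0.822
  outer loop
   vertex 3.0 1.2 5.4
   vertex 5.4 4.6 2.8
   vertex 1.0 4.8 5.4
  endloop
 endfacet
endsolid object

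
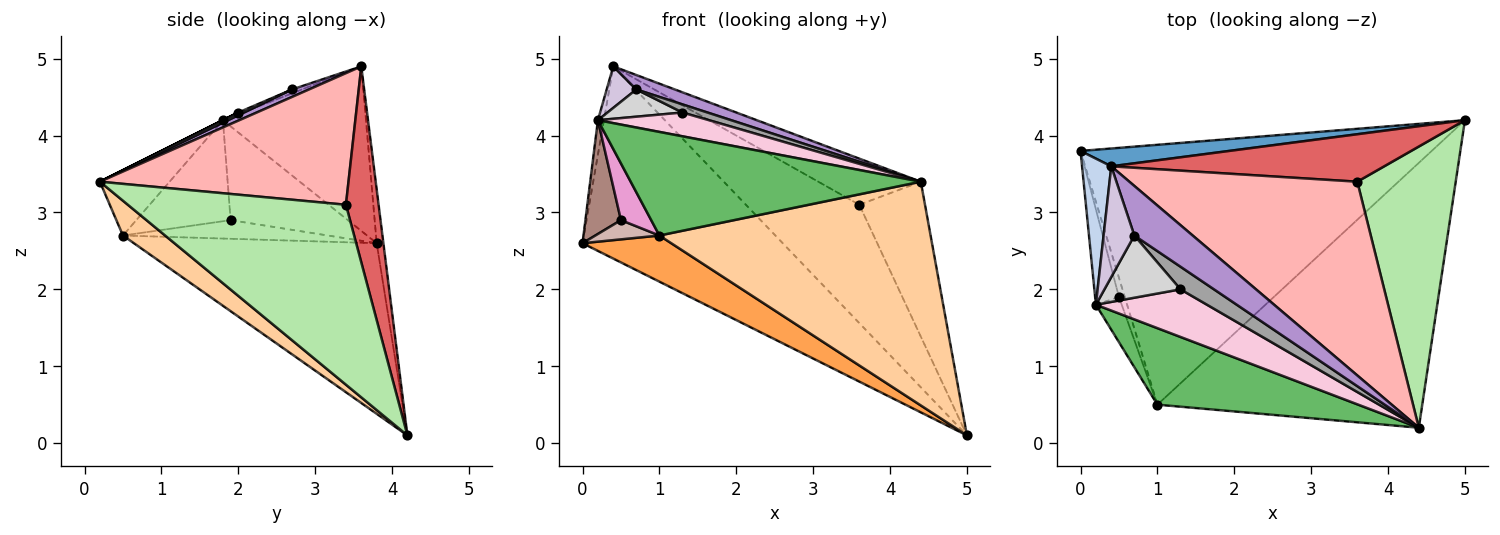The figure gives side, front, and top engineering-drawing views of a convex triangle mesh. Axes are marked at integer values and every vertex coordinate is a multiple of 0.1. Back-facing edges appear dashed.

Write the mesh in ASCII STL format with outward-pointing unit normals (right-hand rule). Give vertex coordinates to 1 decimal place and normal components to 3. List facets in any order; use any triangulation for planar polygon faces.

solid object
 facet normal -0.033 0.995 0.092
  outer loop
   vertex 0.4 3.6 4.9
   vertex 5.0 4.2 0.1
   vertex 0.0 3.8 2.6
  endloop
 endfacet
 facet normal -0.984 0.041 0.175
  outer loop
   vertex 0.2 1.8 4.2
   vertex 0.4 3.6 4.9
   vertex 0.0 3.8 2.6
  endloop
 endfacet
 facet normal -0.431 -0.158 -0.888
  outer loop
   vertex 1.0 0.5 2.7
   vertex 0.0 3.8 2.6
   vertex 5.0 4.2 0.1
  endloop
 endfacet
 facet normal 0.100 -0.642 -0.760
  outer loop
   vertex 1.0 0.5 2.7
   vertex 5.0 4.2 0.1
   vertex 4.4 0.2 3.4
  endloop
 endfacet
 facet normal -0.190 -0.790 0.583
  outer loop
   vertex 1.0 0.5 2.7
   vertex 4.4 0.2 3.4
   vertex 0.2 1.8 4.2
  endloop
 endfacet
 facet normal 0.848 0.256 0.464
  outer loop
   vertex 3.6 3.4 3.1
   vertex 4.4 0.2 3.4
   vertex 5.0 4.2 0.1
  endloop
 endfacet
 facet normal 0.258 0.897 0.360
  outer loop
   vertex 3.6 3.4 3.1
   vertex 5.0 4.2 0.1
   vertex 0.4 3.6 4.9
  endloop
 endfacet
 facet normal 0.490 0.202 0.848
  outer loop
   vertex 3.6 3.4 3.1
   vertex 0.4 3.6 4.9
   vertex 4.4 0.2 3.4
  endloop
 endfacet
 facet normal 0.122 -0.277 0.953
  outer loop
   vertex 0.7 2.7 4.6
   vertex 4.4 0.2 3.4
   vertex 0.4 3.6 4.9
  endloop
 endfacet
 facet normal -0.116 -0.349 0.930
  outer loop
   vertex 0.7 2.7 4.6
   vertex 0.4 3.6 4.9
   vertex 0.2 1.8 4.2
  endloop
 endfacet
 facet normal -0.930 -0.282 -0.236
  outer loop
   vertex 0.5 1.9 2.9
   vertex 0.2 1.8 4.2
   vertex 0.0 3.8 2.6
  endloop
 endfacet
 facet normal -0.915 -0.286 -0.286
  outer loop
   vertex 0.5 1.9 2.9
   vertex 0.0 3.8 2.6
   vertex 1.0 0.5 2.7
  endloop
 endfacet
 facet normal -0.925 -0.297 -0.236
  outer loop
   vertex 0.5 1.9 2.9
   vertex 1.0 0.5 2.7
   vertex 0.2 1.8 4.2
  endloop
 endfacet
 facet normal 0.000 -0.447 0.894
  outer loop
   vertex 1.3 2.0 4.3
   vertex 0.2 1.8 4.2
   vertex 4.4 0.2 3.4
  endloop
 endfacet
 facet normal 0.078 -0.336 0.939
  outer loop
   vertex 1.3 2.0 4.3
   vertex 4.4 0.2 3.4
   vertex 0.7 2.7 4.6
  endloop
 endfacet
 facet normal -0.010 -0.401 0.916
  outer loop
   vertex 1.3 2.0 4.3
   vertex 0.7 2.7 4.6
   vertex 0.2 1.8 4.2
  endloop
 endfacet
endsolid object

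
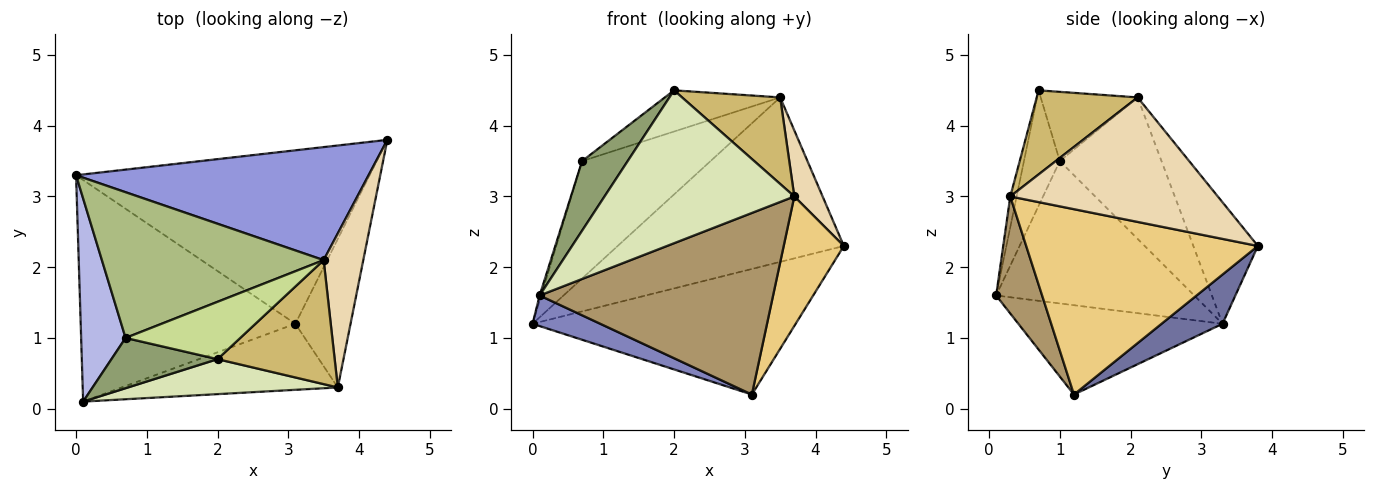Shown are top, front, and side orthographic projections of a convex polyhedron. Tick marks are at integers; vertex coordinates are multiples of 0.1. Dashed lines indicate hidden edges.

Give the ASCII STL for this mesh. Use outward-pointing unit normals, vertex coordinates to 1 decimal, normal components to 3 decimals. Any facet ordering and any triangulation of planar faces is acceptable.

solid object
 facet normal 0.135 0.581 -0.803
  outer loop
   vertex 3.1 1.2 0.2
   vertex 0.0 3.3 1.2
   vertex 4.4 3.8 2.3
  endloop
 endfacet
 facet normal -0.381 -0.126 -0.916
  outer loop
   vertex 3.1 1.2 0.2
   vertex 0.1 0.1 1.6
   vertex 0.0 3.3 1.2
  endloop
 endfacet
 facet normal -0.229 0.802 0.551
  outer loop
   vertex 3.5 2.1 4.4
   vertex 4.4 3.8 2.3
   vertex 0.0 3.3 1.2
  endloop
 endfacet
 facet normal -0.955 0.007 0.298
  outer loop
   vertex 0.7 1.0 3.5
   vertex 0.0 3.3 1.2
   vertex 0.1 0.1 1.6
  endloop
 endfacet
 facet normal -0.537 -0.684 0.494
  outer loop
   vertex 0.7 1.0 3.5
   vertex 0.1 0.1 1.6
   vertex 2.0 0.7 4.5
  endloop
 endfacet
 facet normal -0.445 0.562 0.697
  outer loop
   vertex 0.7 1.0 3.5
   vertex 3.5 2.1 4.4
   vertex 0.0 3.3 1.2
  endloop
 endfacet
 facet normal -0.440 0.524 0.729
  outer loop
   vertex 0.7 1.0 3.5
   vertex 2.0 0.7 4.5
   vertex 3.5 2.1 4.4
  endloop
 endfacet
 facet normal -0.033 -0.974 0.223
  outer loop
   vertex 3.7 0.3 3.0
   vertex 2.0 0.7 4.5
   vertex 0.1 0.1 1.6
  endloop
 endfacet
 facet normal 0.182 -0.924 -0.336
  outer loop
   vertex 3.7 0.3 3.0
   vertex 0.1 0.1 1.6
   vertex 3.1 1.2 0.2
  endloop
 endfacet
 facet normal 0.507 -0.493 0.707
  outer loop
   vertex 3.7 0.3 3.0
   vertex 3.5 2.1 4.4
   vertex 2.0 0.7 4.5
  endloop
 endfacet
 facet normal 0.930 -0.241 -0.277
  outer loop
   vertex 3.7 0.3 3.0
   vertex 3.1 1.2 0.2
   vertex 4.4 3.8 2.3
  endloop
 endfacet
 facet normal 0.945 -0.129 0.301
  outer loop
   vertex 3.7 0.3 3.0
   vertex 4.4 3.8 2.3
   vertex 3.5 2.1 4.4
  endloop
 endfacet
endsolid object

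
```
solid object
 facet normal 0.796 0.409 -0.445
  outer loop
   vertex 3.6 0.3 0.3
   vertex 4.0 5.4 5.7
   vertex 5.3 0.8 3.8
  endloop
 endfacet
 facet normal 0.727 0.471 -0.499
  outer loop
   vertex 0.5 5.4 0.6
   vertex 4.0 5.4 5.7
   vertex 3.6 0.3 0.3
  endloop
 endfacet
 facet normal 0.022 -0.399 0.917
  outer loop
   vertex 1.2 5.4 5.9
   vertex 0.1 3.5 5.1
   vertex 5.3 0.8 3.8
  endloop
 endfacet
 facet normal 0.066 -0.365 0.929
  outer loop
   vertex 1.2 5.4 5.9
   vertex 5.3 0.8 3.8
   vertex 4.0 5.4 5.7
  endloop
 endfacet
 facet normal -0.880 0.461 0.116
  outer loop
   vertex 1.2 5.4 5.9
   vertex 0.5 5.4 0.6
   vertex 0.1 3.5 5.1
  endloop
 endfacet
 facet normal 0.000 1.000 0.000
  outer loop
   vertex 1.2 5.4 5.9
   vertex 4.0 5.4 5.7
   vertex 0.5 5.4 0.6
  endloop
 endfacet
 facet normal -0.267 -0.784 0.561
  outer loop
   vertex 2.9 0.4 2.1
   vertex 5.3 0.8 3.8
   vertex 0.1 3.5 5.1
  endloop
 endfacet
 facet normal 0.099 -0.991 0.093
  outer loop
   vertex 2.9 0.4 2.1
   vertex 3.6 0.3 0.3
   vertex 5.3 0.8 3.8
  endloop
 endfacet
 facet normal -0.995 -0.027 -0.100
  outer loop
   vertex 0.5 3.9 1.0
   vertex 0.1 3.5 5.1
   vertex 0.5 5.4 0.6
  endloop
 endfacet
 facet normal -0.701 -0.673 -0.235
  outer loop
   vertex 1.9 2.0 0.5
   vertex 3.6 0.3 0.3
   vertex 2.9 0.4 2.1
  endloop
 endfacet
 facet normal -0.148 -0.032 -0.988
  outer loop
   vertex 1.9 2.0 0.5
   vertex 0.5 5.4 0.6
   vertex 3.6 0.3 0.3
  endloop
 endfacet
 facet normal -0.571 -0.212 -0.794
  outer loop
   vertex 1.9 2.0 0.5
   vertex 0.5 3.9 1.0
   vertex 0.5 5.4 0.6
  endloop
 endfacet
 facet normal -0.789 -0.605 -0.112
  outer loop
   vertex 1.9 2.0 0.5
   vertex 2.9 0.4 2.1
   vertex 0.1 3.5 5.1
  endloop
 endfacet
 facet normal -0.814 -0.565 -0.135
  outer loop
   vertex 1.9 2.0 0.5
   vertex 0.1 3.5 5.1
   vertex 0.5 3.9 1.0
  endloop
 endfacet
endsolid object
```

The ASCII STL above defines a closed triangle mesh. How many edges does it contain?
21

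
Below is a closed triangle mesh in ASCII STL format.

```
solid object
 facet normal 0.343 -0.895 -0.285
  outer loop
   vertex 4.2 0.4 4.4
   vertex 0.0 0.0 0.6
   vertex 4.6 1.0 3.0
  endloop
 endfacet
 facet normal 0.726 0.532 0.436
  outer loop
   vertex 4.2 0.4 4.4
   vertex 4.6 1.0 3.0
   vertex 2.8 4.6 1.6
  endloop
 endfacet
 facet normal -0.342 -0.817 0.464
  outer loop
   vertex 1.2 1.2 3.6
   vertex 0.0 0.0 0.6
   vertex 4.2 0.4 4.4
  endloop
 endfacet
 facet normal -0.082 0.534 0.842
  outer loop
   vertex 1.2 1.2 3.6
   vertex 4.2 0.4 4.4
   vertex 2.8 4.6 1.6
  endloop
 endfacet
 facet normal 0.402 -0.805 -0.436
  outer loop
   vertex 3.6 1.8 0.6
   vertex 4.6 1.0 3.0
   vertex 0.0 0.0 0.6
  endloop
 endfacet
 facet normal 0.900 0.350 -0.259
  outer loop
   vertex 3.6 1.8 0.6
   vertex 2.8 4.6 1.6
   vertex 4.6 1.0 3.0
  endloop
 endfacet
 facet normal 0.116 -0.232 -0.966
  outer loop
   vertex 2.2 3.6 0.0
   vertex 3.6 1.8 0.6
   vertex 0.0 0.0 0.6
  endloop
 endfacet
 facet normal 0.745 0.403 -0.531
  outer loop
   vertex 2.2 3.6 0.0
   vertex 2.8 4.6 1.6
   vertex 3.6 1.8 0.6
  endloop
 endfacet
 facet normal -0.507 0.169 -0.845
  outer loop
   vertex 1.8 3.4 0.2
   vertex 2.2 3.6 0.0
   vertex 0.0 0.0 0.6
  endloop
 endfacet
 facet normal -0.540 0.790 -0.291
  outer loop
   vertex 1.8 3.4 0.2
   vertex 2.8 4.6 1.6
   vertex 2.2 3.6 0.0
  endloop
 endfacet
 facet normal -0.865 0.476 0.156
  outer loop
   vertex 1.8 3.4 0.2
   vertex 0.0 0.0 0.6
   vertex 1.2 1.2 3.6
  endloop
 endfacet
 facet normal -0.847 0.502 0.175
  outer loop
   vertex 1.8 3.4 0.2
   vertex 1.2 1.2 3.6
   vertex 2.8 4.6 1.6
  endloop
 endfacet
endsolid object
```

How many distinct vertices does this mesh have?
8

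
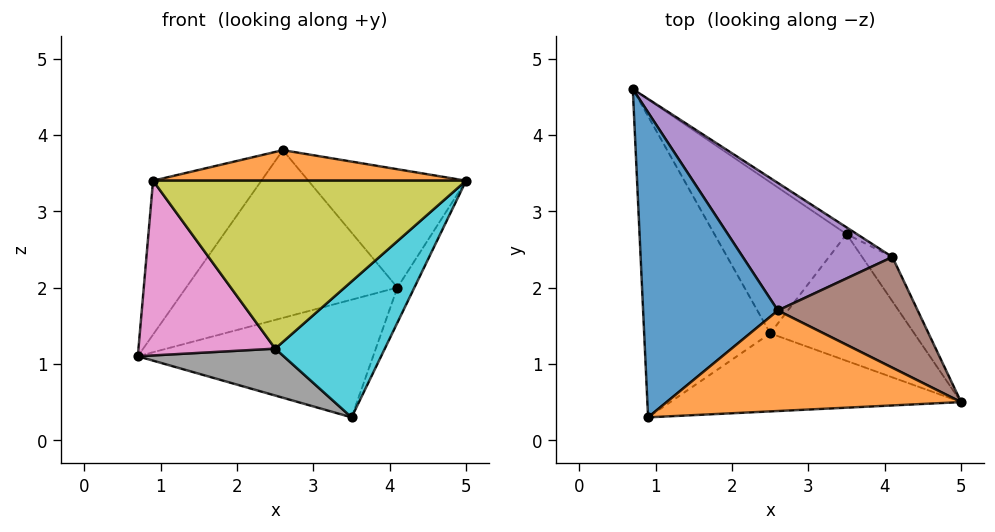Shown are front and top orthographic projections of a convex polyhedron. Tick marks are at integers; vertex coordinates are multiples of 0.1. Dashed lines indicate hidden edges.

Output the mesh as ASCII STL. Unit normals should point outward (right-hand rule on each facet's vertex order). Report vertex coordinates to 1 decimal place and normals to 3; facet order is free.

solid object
 facet normal -0.502 0.390 0.772
  outer loop
   vertex 2.6 1.7 3.8
   vertex 0.7 4.6 1.1
   vertex 0.9 0.3 3.4
  endloop
 endfacet
 facet normal 0.014 -0.291 0.957
  outer loop
   vertex 2.6 1.7 3.8
   vertex 0.9 0.3 3.4
   vertex 5.0 0.5 3.4
  endloop
 endfacet
 facet normal 0.551 0.833 -0.048
  outer loop
   vertex 4.1 2.4 2.0
   vertex 3.5 2.7 0.3
   vertex 0.7 4.6 1.1
  endloop
 endfacet
 facet normal 0.930 0.228 -0.288
  outer loop
   vertex 4.1 2.4 2.0
   vertex 5.0 0.5 3.4
   vertex 3.5 2.7 0.3
  endloop
 endfacet
 facet normal 0.334 0.750 0.570
  outer loop
   vertex 4.1 2.4 2.0
   vertex 0.7 4.6 1.1
   vertex 2.6 1.7 3.8
  endloop
 endfacet
 facet normal 0.432 0.659 0.616
  outer loop
   vertex 4.1 2.4 2.0
   vertex 2.6 1.7 3.8
   vertex 5.0 0.5 3.4
  endloop
 endfacet
 facet normal -0.645 -0.384 -0.661
  outer loop
   vertex 2.5 1.4 1.2
   vertex 0.9 0.3 3.4
   vertex 0.7 4.6 1.1
  endloop
 endfacet
 facet normal -0.428 -0.268 -0.863
  outer loop
   vertex 2.5 1.4 1.2
   vertex 0.7 4.6 1.1
   vertex 3.5 2.7 0.3
  endloop
 endfacet
 facet normal 0.044 -0.906 -0.421
  outer loop
   vertex 2.5 1.4 1.2
   vertex 5.0 0.5 3.4
   vertex 0.9 0.3 3.4
  endloop
 endfacet
 facet normal 0.319 -0.693 -0.646
  outer loop
   vertex 2.5 1.4 1.2
   vertex 3.5 2.7 0.3
   vertex 5.0 0.5 3.4
  endloop
 endfacet
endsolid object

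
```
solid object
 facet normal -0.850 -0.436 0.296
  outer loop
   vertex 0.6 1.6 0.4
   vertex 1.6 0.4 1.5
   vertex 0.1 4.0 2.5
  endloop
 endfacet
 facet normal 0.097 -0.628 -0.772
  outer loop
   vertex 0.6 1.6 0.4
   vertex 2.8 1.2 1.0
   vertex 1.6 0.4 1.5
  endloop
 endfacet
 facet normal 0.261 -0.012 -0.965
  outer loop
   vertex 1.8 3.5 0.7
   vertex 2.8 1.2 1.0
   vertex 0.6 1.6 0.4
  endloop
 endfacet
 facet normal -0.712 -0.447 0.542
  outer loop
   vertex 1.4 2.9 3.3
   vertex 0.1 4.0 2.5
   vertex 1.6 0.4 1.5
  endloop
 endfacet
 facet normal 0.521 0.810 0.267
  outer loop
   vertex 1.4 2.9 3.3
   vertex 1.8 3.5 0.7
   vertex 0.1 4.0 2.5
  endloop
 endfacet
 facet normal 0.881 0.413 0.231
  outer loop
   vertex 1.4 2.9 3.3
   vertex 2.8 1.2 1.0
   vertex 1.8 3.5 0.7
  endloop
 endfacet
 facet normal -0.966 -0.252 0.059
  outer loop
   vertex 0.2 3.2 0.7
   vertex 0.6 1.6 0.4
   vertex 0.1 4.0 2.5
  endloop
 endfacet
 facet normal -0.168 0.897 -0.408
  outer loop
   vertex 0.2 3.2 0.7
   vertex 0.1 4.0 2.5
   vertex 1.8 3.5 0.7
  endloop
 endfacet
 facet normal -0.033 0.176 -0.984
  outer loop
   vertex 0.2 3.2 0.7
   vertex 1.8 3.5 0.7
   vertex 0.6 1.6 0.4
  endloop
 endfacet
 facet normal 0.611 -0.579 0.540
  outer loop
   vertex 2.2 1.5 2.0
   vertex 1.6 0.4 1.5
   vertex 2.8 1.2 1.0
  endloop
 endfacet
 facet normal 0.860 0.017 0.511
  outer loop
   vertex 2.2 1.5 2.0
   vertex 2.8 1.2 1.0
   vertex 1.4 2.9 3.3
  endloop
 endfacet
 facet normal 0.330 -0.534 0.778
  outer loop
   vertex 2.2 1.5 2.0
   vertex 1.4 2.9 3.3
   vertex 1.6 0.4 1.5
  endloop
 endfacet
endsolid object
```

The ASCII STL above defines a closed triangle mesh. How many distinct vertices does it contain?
8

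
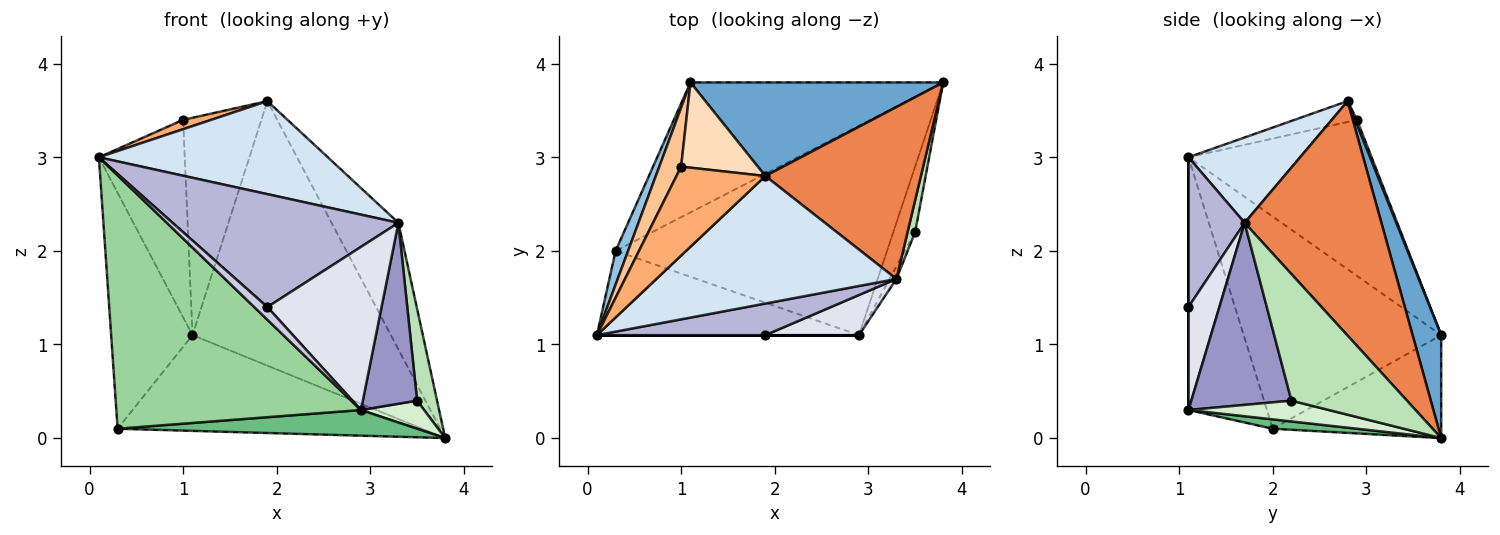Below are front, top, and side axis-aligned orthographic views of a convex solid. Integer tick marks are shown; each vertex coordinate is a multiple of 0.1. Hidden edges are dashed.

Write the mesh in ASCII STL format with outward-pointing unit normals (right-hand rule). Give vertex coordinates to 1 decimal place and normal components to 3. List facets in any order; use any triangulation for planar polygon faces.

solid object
 facet normal 0.135 0.934 0.331
  outer loop
   vertex 1.1 3.8 1.1
   vertex 1.9 2.8 3.6
   vertex 3.8 3.8 0.0
  endloop
 endfacet
 facet normal -0.923 0.380 0.054
  outer loop
   vertex 0.3 2.0 0.1
   vertex 0.1 1.1 3.0
   vertex 1.1 3.8 1.1
  endloop
 endfacet
 facet normal -0.312 0.564 -0.765
  outer loop
   vertex 0.3 2.0 0.1
   vertex 1.1 3.8 1.1
   vertex 3.8 3.8 0.0
  endloop
 endfacet
 facet normal 0.276 -0.566 0.777
  outer loop
   vertex 3.3 1.7 2.3
   vertex 1.9 2.8 3.6
   vertex 0.1 1.1 3.0
  endloop
 endfacet
 facet normal 0.772 0.377 0.512
  outer loop
   vertex 3.3 1.7 2.3
   vertex 3.8 3.8 0.0
   vertex 1.9 2.8 3.6
  endloop
 endfacet
 facet normal -0.227 -0.102 0.969
  outer loop
   vertex 1.0 2.9 3.4
   vertex 0.1 1.1 3.0
   vertex 1.9 2.8 3.6
  endloop
 endfacet
 facet normal -0.898 0.421 0.126
  outer loop
   vertex 1.0 2.9 3.4
   vertex 1.1 3.8 1.1
   vertex 0.1 1.1 3.0
  endloop
 endfacet
 facet normal 0.022 0.931 0.365
  outer loop
   vertex 1.0 2.9 3.4
   vertex 1.9 2.8 3.6
   vertex 1.1 3.8 1.1
  endloop
 endfacet
 facet normal 0.034 -0.122 -0.992
  outer loop
   vertex 2.9 1.1 0.3
   vertex 0.3 2.0 0.1
   vertex 3.8 3.8 0.0
  endloop
 endfacet
 facet normal -0.291 -0.908 -0.302
  outer loop
   vertex 2.9 1.1 0.3
   vertex 0.1 1.1 3.0
   vertex 0.3 2.0 0.1
  endloop
 endfacet
 facet normal 0.984 -0.170 0.059
  outer loop
   vertex 3.5 2.2 0.4
   vertex 3.8 3.8 0.0
   vertex 3.3 1.7 2.3
  endloop
 endfacet
 facet normal 0.659 -0.296 -0.692
  outer loop
   vertex 3.5 2.2 0.4
   vertex 2.9 1.1 0.3
   vertex 3.8 3.8 0.0
  endloop
 endfacet
 facet normal 0.879 -0.476 -0.033
  outer loop
   vertex 3.5 2.2 0.4
   vertex 3.3 1.7 2.3
   vertex 2.9 1.1 0.3
  endloop
 endfacet
 facet normal 0.233 -0.937 0.262
  outer loop
   vertex 1.9 1.1 1.4
   vertex 3.3 1.7 2.3
   vertex 0.1 1.1 3.0
  endloop
 endfacet
 facet normal 0.000 -1.000 0.000
  outer loop
   vertex 1.9 1.1 1.4
   vertex 0.1 1.1 3.0
   vertex 2.9 1.1 0.3
  endloop
 endfacet
 facet normal 0.254 -0.939 0.231
  outer loop
   vertex 1.9 1.1 1.4
   vertex 2.9 1.1 0.3
   vertex 3.3 1.7 2.3
  endloop
 endfacet
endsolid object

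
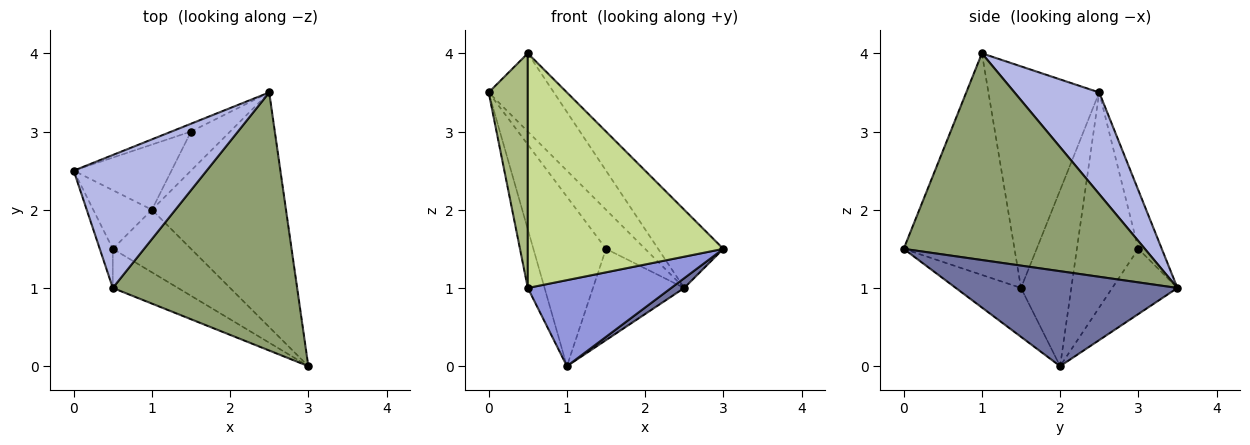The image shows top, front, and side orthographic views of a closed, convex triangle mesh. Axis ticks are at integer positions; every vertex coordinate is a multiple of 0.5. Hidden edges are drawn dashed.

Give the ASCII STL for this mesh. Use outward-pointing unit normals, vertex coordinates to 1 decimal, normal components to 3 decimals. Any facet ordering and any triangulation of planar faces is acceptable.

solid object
 facet normal 0.578 -0.034 -0.816
  outer loop
   vertex 1.0 2.0 0.0
   vertex 2.5 3.5 1.0
   vertex 3.0 0.0 1.5
  endloop
 endfacet
 facet normal -0.905 0.302 -0.302
  outer loop
   vertex 0.5 1.5 1.0
   vertex 0.0 2.5 3.5
   vertex 1.0 2.0 0.0
  endloop
 endfacet
 facet normal -0.345 -0.759 -0.552
  outer loop
   vertex 0.5 1.5 1.0
   vertex 1.0 2.0 0.0
   vertex 3.0 0.0 1.5
  endloop
 endfacet
 facet normal 0.550 0.423 0.720
  outer loop
   vertex 0.5 1.0 4.0
   vertex 2.5 3.5 1.0
   vertex 0.0 2.5 3.5
  endloop
 endfacet
 facet normal 0.732 0.198 0.652
  outer loop
   vertex 0.5 1.0 4.0
   vertex 3.0 0.0 1.5
   vertex 2.5 3.5 1.0
  endloop
 endfacet
 facet normal -0.942 -0.332 -0.055
  outer loop
   vertex 0.5 1.0 4.0
   vertex 0.0 2.5 3.5
   vertex 0.5 1.5 1.0
  endloop
 endfacet
 facet normal -0.488 -0.861 -0.144
  outer loop
   vertex 0.5 1.0 4.0
   vertex 0.5 1.5 1.0
   vertex 3.0 0.0 1.5
  endloop
 endfacet
 facet normal -0.507 0.845 -0.169
  outer loop
   vertex 1.5 3.0 1.5
   vertex 0.0 2.5 3.5
   vertex 2.5 3.5 1.0
  endloop
 endfacet
 facet normal -0.620 0.732 -0.282
  outer loop
   vertex 1.5 3.0 1.5
   vertex 1.0 2.0 0.0
   vertex 0.0 2.5 3.5
  endloop
 endfacet
 facet normal -0.549 0.768 -0.329
  outer loop
   vertex 1.5 3.0 1.5
   vertex 2.5 3.5 1.0
   vertex 1.0 2.0 0.0
  endloop
 endfacet
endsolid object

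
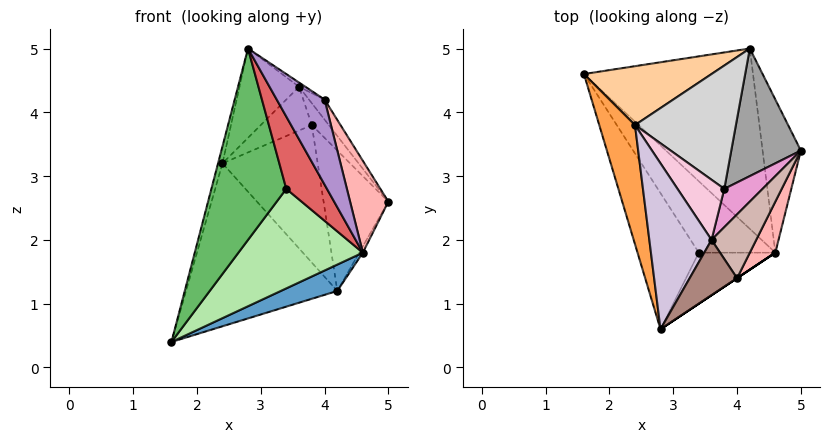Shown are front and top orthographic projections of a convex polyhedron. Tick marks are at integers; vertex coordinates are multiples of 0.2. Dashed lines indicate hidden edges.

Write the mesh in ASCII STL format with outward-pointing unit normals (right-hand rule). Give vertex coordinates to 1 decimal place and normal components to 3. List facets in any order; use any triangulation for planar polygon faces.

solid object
 facet normal 0.311 -0.138 -0.941
  outer loop
   vertex 4.6 1.8 1.8
   vertex 1.6 4.6 0.4
   vertex 4.2 5.0 1.2
  endloop
 endfacet
 facet normal 0.878 0.020 -0.479
  outer loop
   vertex 4.6 1.8 1.8
   vertex 4.2 5.0 1.2
   vertex 5.0 3.4 2.6
  endloop
 endfacet
 facet normal -0.958 0.041 0.285
  outer loop
   vertex 2.4 3.8 3.2
   vertex 1.6 4.6 0.4
   vertex 2.8 0.6 5.0
  endloop
 endfacet
 facet normal -0.242 0.913 0.330
  outer loop
   vertex 2.4 3.8 3.2
   vertex 4.2 5.0 1.2
   vertex 1.6 4.6 0.4
  endloop
 endfacet
 facet normal -0.444 -0.730 -0.519
  outer loop
   vertex 3.4 1.8 2.8
   vertex 2.8 0.6 5.0
   vertex 1.6 4.6 0.4
  endloop
 endfacet
 facet normal -0.437 -0.731 -0.525
  outer loop
   vertex 3.4 1.8 2.8
   vertex 1.6 4.6 0.4
   vertex 4.6 1.8 1.8
  endloop
 endfacet
 facet normal -0.433 -0.736 -0.520
  outer loop
   vertex 3.4 1.8 2.8
   vertex 4.6 1.8 1.8
   vertex 2.8 0.6 5.0
  endloop
 endfacet
 facet normal 0.930 -0.322 0.179
  outer loop
   vertex 4.0 1.4 4.2
   vertex 4.6 1.8 1.8
   vertex 5.0 3.4 2.6
  endloop
 endfacet
 facet normal 0.555 -0.832 0.000
  outer loop
   vertex 4.0 1.4 4.2
   vertex 2.8 0.6 5.0
   vertex 4.6 1.8 1.8
  endloop
 endfacet
 facet normal -0.167 0.467 0.868
  outer loop
   vertex 3.6 2.0 4.4
   vertex 2.4 3.8 3.2
   vertex 2.8 0.6 5.0
  endloop
 endfacet
 facet normal 0.523 0.065 0.850
  outer loop
   vertex 3.6 2.0 4.4
   vertex 2.8 0.6 5.0
   vertex 4.0 1.4 4.2
  endloop
 endfacet
 facet normal 0.680 0.220 0.700
  outer loop
   vertex 3.6 2.0 4.4
   vertex 4.0 1.4 4.2
   vertex 5.0 3.4 2.6
  endloop
 endfacet
 facet normal 0.527 0.422 0.738
  outer loop
   vertex 3.8 2.8 3.8
   vertex 3.6 2.0 4.4
   vertex 5.0 3.4 2.6
  endloop
 endfacet
 facet normal 0.073 0.587 0.807
  outer loop
   vertex 3.8 2.8 3.8
   vertex 2.4 3.8 3.2
   vertex 3.6 2.0 4.4
  endloop
 endfacet
 facet normal 0.290 0.708 0.644
  outer loop
   vertex 3.8 2.8 3.8
   vertex 5.0 3.4 2.6
   vertex 4.2 5.0 1.2
  endloop
 endfacet
 facet normal 0.239 0.723 0.648
  outer loop
   vertex 3.8 2.8 3.8
   vertex 4.2 5.0 1.2
   vertex 2.4 3.8 3.2
  endloop
 endfacet
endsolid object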